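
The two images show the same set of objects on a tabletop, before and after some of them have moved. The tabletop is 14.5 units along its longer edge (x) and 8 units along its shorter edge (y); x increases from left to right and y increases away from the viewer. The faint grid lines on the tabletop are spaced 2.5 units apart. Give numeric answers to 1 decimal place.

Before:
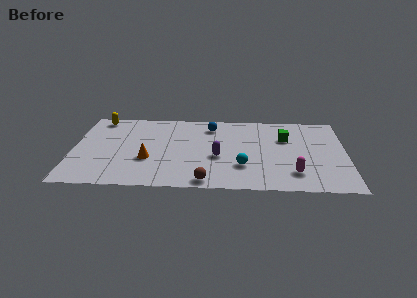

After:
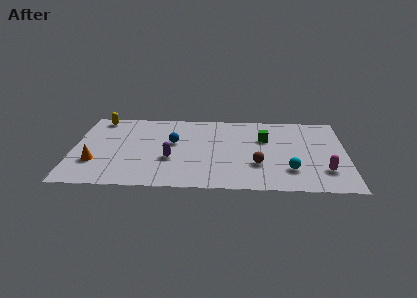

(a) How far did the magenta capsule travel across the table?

1.6

The magenta capsule was near (11.7, 1.8) before and (13.3, 2.1) after, so it travelled √(1.6² + 0.3²) ≈ 1.6 units.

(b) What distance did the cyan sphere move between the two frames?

2.5

The cyan sphere moved from about (9.0, 2.4) to (11.5, 2.1), a distance of √(2.5² + 0.3²) ≈ 2.5.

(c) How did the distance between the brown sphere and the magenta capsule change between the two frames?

-1.2

Before: roughly 4.7 units apart; after: 3.5. That's 1.2 units closer together.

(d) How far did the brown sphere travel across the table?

3.2

The brown sphere moved from about (7.1, 0.8) to (9.8, 2.6), a distance of √(2.7² + 1.8²) ≈ 3.2.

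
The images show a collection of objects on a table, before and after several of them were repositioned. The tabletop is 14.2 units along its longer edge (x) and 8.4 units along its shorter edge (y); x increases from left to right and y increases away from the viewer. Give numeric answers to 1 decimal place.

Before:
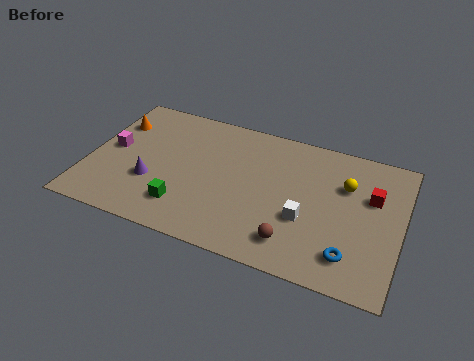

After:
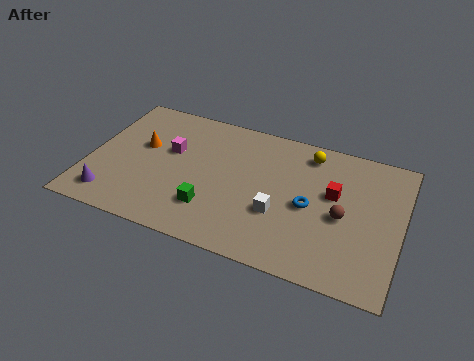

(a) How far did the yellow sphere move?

2.3

The yellow sphere was near (11.6, 5.7) before and (9.8, 7.1) after, so it travelled √(1.8² + 1.4²) ≈ 2.3 units.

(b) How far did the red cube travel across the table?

1.7

The red cube moved from about (12.8, 5.4) to (11.1, 5.0), a distance of √(1.7² + 0.4²) ≈ 1.7.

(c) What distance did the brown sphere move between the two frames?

3.0

From (9.6, 1.6) to (11.6, 3.8), the brown sphere covered √(2.0² + 2.2²) ≈ 3.0 units.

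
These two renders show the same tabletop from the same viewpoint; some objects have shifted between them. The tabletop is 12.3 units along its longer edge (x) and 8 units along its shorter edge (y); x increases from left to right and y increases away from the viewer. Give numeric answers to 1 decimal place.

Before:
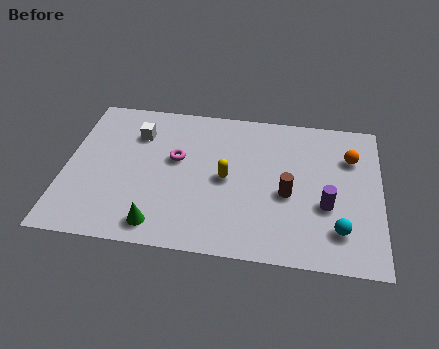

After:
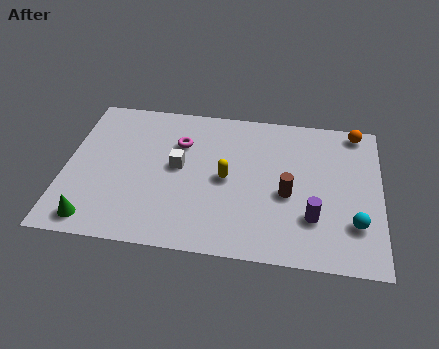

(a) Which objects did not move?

the yellow capsule and the brown cylinder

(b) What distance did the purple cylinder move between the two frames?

0.9

From (10.2, 3.0) to (9.7, 2.3), the purple cylinder covered √(0.5² + 0.7²) ≈ 0.9 units.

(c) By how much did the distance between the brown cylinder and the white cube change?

-2.1

They were about 6.5 units apart before and 4.4 after — 2.1 units closer together.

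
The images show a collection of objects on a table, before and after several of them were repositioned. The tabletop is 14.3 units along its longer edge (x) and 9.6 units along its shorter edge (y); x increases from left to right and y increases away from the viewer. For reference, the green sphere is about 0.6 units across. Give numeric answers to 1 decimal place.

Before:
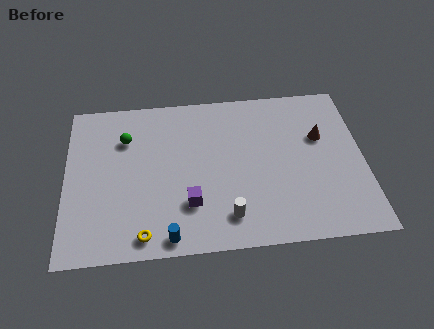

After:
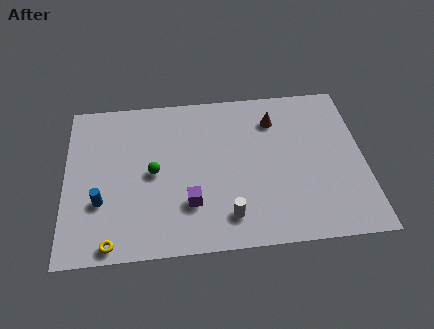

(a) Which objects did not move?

the white cylinder and the purple cube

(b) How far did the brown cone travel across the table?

2.6

The brown cone was near (12.3, 6.1) before and (10.1, 7.4) after, so it travelled √(2.2² + 1.3²) ≈ 2.6 units.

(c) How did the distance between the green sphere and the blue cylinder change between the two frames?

-3.4

They were about 6.3 units apart before and 2.9 after — 3.4 units closer together.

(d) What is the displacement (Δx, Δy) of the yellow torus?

(-1.5, -0.3)

The yellow torus started near (3.7, 1.1) and ended near (2.2, 0.8).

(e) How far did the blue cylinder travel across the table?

3.9

The blue cylinder moved from about (4.9, 0.9) to (1.7, 3.2), a distance of √(3.2² + 2.3²) ≈ 3.9.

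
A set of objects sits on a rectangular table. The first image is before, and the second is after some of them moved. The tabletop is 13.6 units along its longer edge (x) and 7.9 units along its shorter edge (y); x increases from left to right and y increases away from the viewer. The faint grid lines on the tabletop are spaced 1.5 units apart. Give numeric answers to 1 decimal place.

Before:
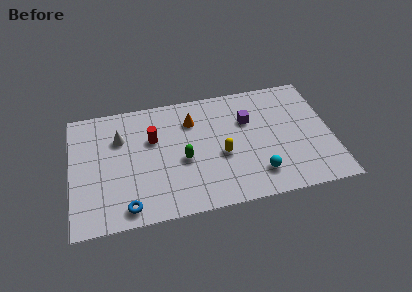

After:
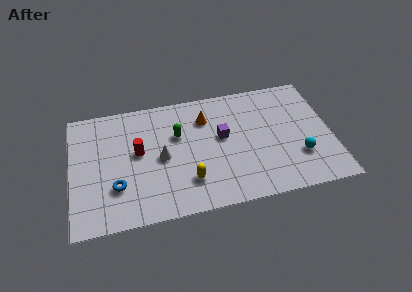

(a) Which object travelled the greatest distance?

the white cone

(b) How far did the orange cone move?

0.7

From (6.4, 5.9) to (7.1, 5.9), the orange cone covered √(0.7² + 0.0²) ≈ 0.7 units.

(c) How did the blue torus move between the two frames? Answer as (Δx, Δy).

(-0.5, 1.4)

The blue torus was at about (2.8, 1.0) and moved to about (2.3, 2.4).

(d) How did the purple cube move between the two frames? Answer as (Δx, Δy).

(-1.4, -0.8)

The purple cube started near (9.3, 5.3) and ended near (7.9, 4.5).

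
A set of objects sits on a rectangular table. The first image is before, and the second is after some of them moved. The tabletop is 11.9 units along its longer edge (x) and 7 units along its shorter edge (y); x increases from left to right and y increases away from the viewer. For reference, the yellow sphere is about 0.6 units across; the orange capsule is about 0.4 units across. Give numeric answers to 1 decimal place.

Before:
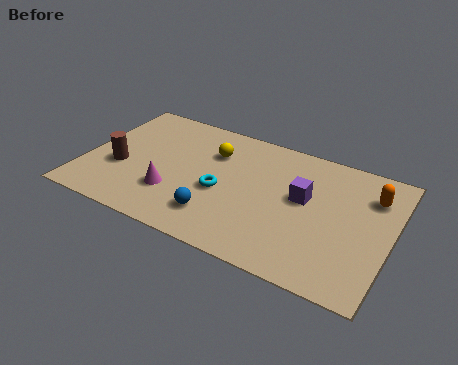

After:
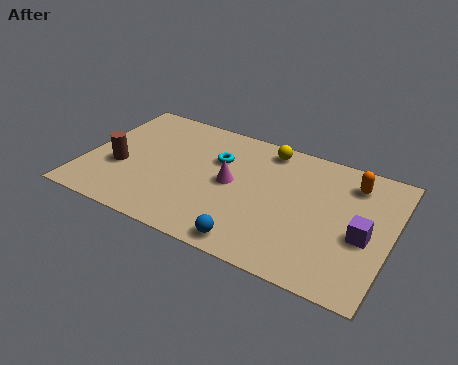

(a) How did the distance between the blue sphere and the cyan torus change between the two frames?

+2.9

The distance was about 1.4 in the first image and 4.3 in the second, so they moved 2.9 units further apart.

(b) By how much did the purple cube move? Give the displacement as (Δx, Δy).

(2.4, -1.0)

From the two frames, the purple cube sits at roughly (8.5, 4.0) before and (10.9, 3.0) after.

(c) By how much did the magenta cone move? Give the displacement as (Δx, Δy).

(2.1, 1.5)

The magenta cone started near (3.6, 2.1) and ended near (5.7, 3.6).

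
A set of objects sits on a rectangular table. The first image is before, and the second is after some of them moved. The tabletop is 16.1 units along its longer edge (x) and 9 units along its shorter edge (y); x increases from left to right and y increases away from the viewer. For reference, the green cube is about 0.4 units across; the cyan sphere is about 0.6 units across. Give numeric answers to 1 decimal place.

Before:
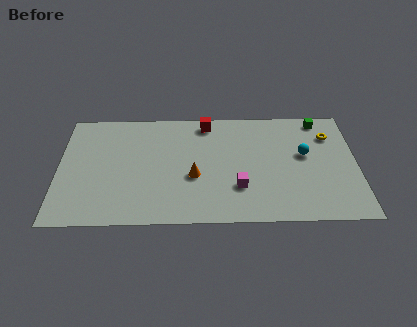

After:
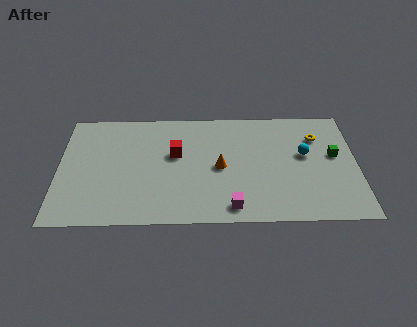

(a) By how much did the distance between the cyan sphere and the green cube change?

-1.3

They were about 2.9 units apart before and 1.6 after — 1.3 units closer together.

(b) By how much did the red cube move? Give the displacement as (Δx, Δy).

(-1.7, -2.5)

From the two frames, the red cube sits at roughly (8.0, 7.9) before and (6.3, 5.4) after.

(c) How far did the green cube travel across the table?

3.0

The green cube moved from about (14.2, 8.0) to (14.9, 5.1), a distance of √(0.7² + 2.9²) ≈ 3.0.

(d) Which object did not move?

the cyan sphere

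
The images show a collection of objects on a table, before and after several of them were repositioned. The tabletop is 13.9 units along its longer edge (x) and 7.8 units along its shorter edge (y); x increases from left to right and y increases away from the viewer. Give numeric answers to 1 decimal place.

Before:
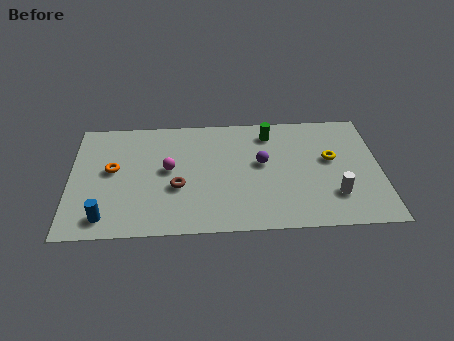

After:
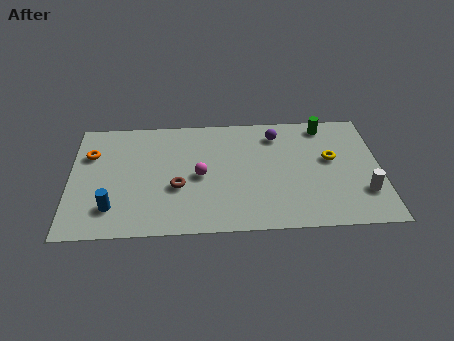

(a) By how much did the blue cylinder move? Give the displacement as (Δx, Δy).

(0.3, 0.6)

The blue cylinder was at about (1.6, 1.2) and moved to about (1.9, 1.8).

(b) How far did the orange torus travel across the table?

1.5

The orange torus moved from about (1.9, 4.3) to (0.9, 5.4), a distance of √(1.0² + 1.1²) ≈ 1.5.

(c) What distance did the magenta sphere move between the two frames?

1.5

From (4.4, 4.2) to (5.8, 3.7), the magenta sphere covered √(1.4² + 0.5²) ≈ 1.5 units.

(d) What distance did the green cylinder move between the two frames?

2.5

From (9.0, 6.4) to (11.5, 6.8), the green cylinder covered √(2.5² + 0.4²) ≈ 2.5 units.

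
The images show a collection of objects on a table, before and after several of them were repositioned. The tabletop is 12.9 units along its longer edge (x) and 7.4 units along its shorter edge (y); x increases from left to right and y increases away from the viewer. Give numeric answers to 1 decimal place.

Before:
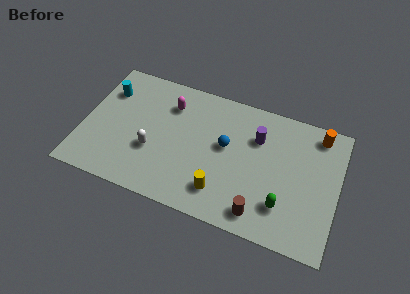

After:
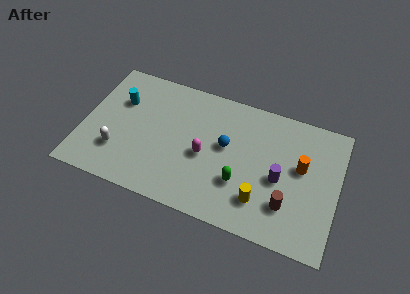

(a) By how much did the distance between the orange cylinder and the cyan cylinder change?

-1.4

Before: roughly 10.7 units apart; after: 9.3. That's 1.4 units closer together.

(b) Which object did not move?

the blue sphere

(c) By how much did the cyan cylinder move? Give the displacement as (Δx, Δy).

(0.7, -0.4)

From the two frames, the cyan cylinder sits at roughly (1.0, 5.4) before and (1.7, 5.0) after.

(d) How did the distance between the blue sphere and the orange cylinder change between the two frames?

-1.2

The distance was about 5.0 in the first image and 3.8 in the second, so they moved 1.2 units closer together.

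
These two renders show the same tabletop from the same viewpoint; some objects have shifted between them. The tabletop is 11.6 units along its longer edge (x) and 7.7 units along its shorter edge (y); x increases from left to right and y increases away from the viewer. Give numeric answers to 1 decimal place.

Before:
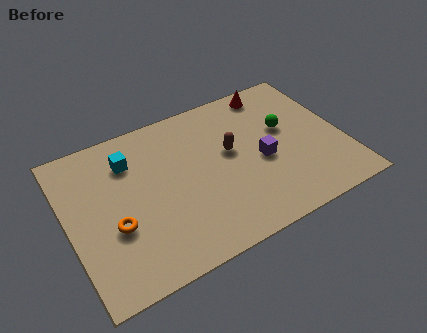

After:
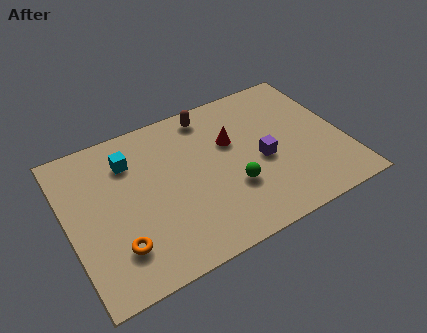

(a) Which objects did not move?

the purple cube and the cyan cube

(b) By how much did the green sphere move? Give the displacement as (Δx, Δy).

(-2.6, -2.0)

From the two frames, the green sphere sits at roughly (9.3, 4.6) before and (6.7, 2.6) after.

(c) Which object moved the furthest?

the green sphere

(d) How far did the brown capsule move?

2.4

The brown capsule was near (6.9, 4.4) before and (6.3, 6.7) after, so it travelled √(0.6² + 2.3²) ≈ 2.4 units.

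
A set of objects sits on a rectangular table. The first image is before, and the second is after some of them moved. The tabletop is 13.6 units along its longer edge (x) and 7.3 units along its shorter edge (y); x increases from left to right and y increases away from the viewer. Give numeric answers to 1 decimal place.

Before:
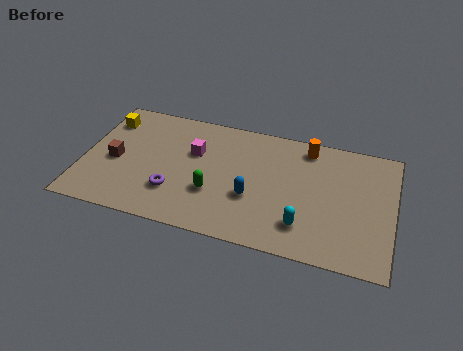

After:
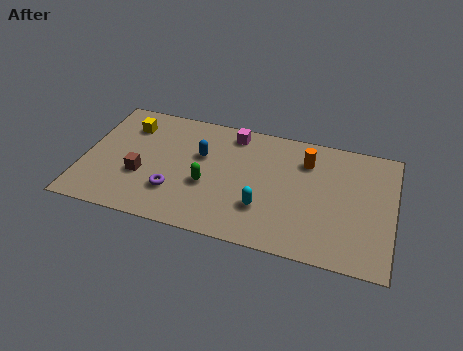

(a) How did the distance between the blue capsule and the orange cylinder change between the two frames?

+0.5

The distance was about 4.2 in the first image and 4.7 in the second, so they moved 0.5 units further apart.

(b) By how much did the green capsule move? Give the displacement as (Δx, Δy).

(-0.3, 0.4)

The green capsule was at about (5.8, 2.5) and moved to about (5.5, 2.9).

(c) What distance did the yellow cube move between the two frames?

1.0

From (0.8, 5.7) to (1.8, 5.6), the yellow cube covered √(1.0² + 0.1²) ≈ 1.0 units.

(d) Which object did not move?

the purple torus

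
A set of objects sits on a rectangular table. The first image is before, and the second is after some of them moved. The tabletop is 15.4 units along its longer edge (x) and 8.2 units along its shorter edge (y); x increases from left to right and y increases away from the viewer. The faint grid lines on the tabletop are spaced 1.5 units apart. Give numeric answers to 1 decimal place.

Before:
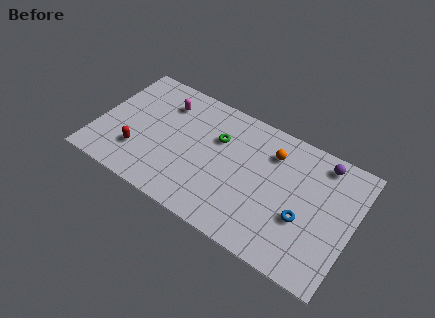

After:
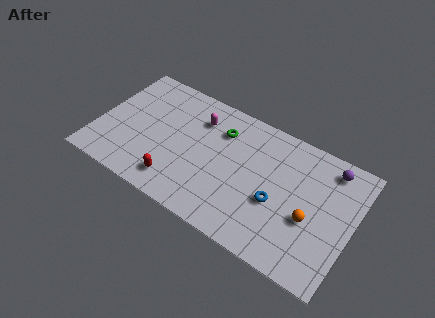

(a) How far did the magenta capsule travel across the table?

2.1

The magenta capsule was near (3.7, 6.3) before and (5.8, 6.2) after, so it travelled √(2.1² + 0.1²) ≈ 2.1 units.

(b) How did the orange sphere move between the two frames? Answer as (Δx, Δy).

(2.7, -2.9)

The orange sphere was at about (10.3, 6.2) and moved to about (13.0, 3.3).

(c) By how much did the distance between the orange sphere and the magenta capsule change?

+1.2

They were about 6.6 units apart before and 7.8 after — 1.2 units further apart.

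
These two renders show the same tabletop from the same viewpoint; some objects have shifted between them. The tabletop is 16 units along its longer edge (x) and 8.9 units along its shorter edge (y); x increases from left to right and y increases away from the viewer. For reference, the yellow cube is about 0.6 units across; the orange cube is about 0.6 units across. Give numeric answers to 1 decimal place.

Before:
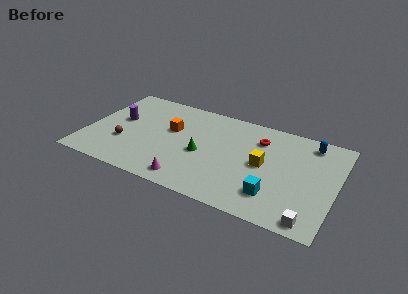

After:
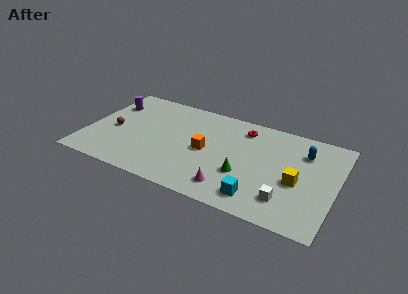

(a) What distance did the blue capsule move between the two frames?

1.0

The blue capsule was near (14.1, 7.6) before and (13.8, 6.6) after, so it travelled √(0.3² + 1.0²) ≈ 1.0 units.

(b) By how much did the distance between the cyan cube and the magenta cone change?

-3.6

The distance was about 5.4 in the first image and 1.8 in the second, so they moved 3.6 units closer together.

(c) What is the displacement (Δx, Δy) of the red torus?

(-1.1, 0.6)

The red torus started near (10.9, 6.7) and ended near (9.8, 7.3).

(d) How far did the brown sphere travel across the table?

1.3

The brown sphere was near (2.5, 3.0) before and (1.7, 4.0) after, so it travelled √(0.8² + 1.0²) ≈ 1.3 units.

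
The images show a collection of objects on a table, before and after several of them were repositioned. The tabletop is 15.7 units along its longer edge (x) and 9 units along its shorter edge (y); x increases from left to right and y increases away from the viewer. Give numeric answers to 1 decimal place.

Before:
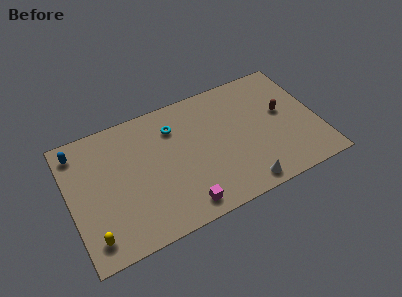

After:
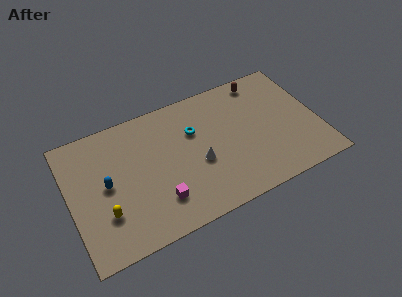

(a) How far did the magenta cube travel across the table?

1.7

The magenta cube was near (6.7, 1.2) before and (5.3, 2.2) after, so it travelled √(1.4² + 1.0²) ≈ 1.7 units.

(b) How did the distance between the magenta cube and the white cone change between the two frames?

-0.7

Before: roughly 3.8 units apart; after: 3.1. That's 0.7 units closer together.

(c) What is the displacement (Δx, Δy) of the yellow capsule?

(0.9, 1.2)

The yellow capsule started near (1.1, 1.5) and ended near (2.0, 2.7).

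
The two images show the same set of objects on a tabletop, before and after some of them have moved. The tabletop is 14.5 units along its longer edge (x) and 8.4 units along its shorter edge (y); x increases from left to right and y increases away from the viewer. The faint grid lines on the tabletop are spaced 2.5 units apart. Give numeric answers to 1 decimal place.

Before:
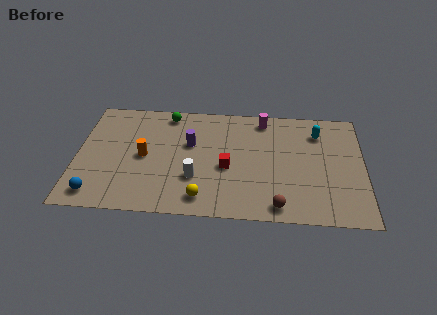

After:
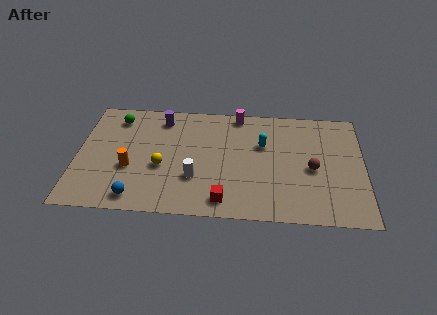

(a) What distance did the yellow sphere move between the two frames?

3.0

The yellow sphere moved from about (6.4, 1.3) to (4.3, 3.4), a distance of √(2.1² + 2.1²) ≈ 3.0.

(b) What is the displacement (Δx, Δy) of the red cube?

(-0.1, -2.4)

The red cube was at about (7.6, 3.6) and moved to about (7.5, 1.2).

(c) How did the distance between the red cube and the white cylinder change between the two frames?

+0.3

The distance was about 1.8 in the first image and 2.1 in the second, so they moved 0.3 units further apart.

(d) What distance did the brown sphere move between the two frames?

3.3

The brown sphere moved from about (10.2, 1.0) to (11.9, 3.8), a distance of √(1.7² + 2.8²) ≈ 3.3.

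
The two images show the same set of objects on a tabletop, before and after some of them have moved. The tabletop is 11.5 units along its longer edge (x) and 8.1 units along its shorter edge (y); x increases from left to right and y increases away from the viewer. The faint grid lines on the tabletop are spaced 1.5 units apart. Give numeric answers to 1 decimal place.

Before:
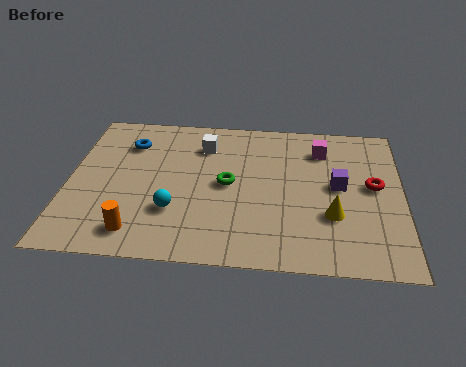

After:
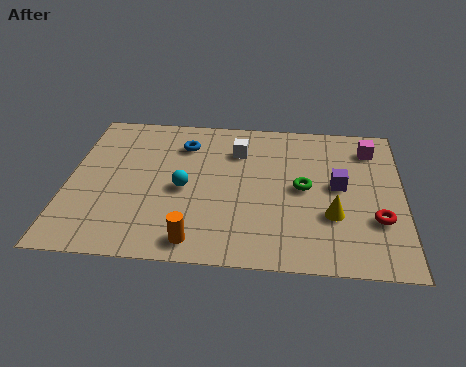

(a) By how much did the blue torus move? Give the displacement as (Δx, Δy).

(1.9, 0.1)

From the two frames, the blue torus sits at roughly (2.0, 6.1) before and (3.9, 6.2) after.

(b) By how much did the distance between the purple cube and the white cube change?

-1.2

The distance was about 5.1 in the first image and 3.9 in the second, so they moved 1.2 units closer together.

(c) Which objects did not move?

the purple cube and the yellow cone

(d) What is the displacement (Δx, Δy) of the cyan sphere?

(0.3, 1.2)

The cyan sphere started near (3.7, 2.5) and ended near (4.0, 3.7).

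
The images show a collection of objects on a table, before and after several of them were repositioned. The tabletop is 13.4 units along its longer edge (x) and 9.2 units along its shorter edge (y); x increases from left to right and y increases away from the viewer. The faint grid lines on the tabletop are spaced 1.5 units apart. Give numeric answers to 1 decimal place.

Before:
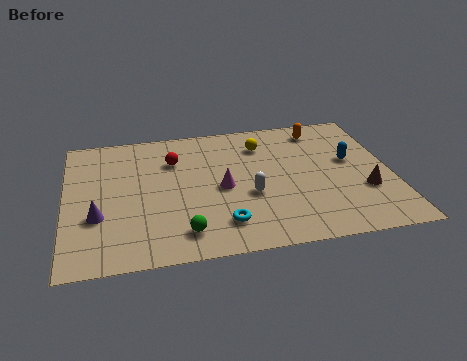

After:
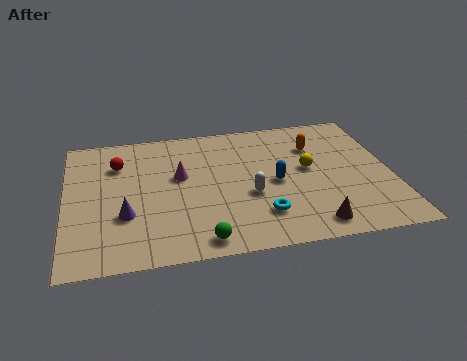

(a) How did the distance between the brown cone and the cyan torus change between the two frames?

-3.8

Before: roughly 6.0 units apart; after: 2.2. That's 3.8 units closer together.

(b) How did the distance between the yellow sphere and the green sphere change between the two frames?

-0.4

They were about 6.5 units apart before and 6.1 after — 0.4 units closer together.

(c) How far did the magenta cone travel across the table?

2.0

The magenta cone moved from about (6.4, 4.3) to (4.7, 5.4), a distance of √(1.7² + 1.1²) ≈ 2.0.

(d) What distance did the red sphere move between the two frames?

2.3

From (4.5, 6.6) to (2.2, 6.7), the red sphere covered √(2.3² + 0.1²) ≈ 2.3 units.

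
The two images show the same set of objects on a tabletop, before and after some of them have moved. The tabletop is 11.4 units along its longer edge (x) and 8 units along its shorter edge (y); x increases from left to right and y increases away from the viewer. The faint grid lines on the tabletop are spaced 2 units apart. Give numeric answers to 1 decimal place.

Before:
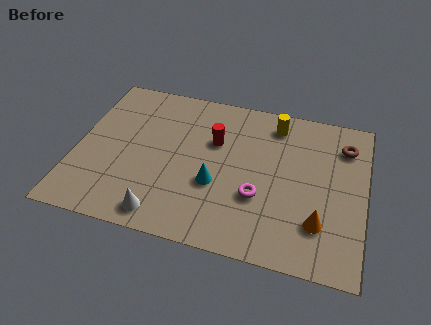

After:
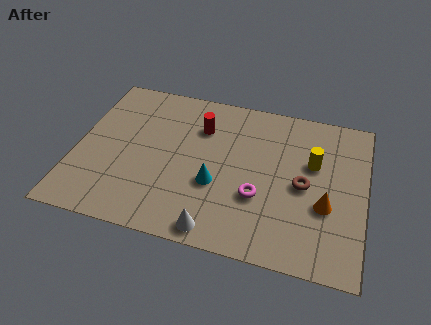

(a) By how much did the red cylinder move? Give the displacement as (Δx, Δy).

(-0.6, 0.6)

From the two frames, the red cylinder sits at roughly (5.4, 5.2) before and (4.8, 5.8) after.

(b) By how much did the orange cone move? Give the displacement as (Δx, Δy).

(0.2, 0.9)

From the two frames, the orange cone sits at roughly (9.7, 2.1) before and (9.9, 3.0) after.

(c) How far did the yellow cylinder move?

2.3

The yellow cylinder was near (7.7, 6.7) before and (9.3, 5.0) after, so it travelled √(1.6² + 1.7²) ≈ 2.3 units.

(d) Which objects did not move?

the cyan cone and the magenta torus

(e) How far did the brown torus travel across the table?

2.8

The brown torus was near (10.5, 6.2) before and (9.0, 3.8) after, so it travelled √(1.5² + 2.4²) ≈ 2.8 units.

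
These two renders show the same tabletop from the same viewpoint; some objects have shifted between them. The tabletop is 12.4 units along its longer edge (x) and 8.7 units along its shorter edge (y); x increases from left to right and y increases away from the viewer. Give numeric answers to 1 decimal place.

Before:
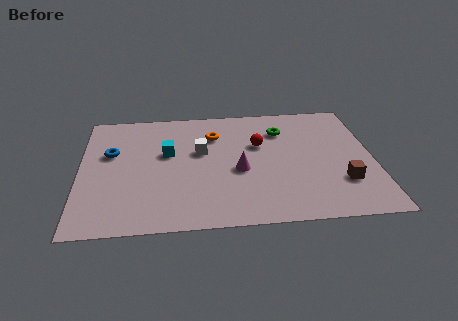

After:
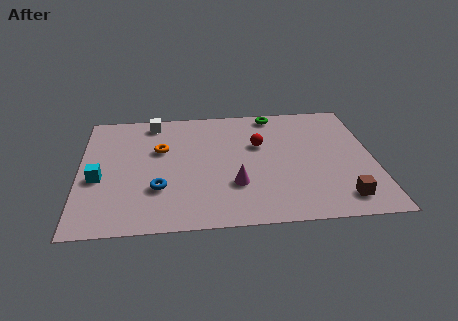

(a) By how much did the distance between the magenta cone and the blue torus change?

-2.5

They were about 5.7 units apart before and 3.2 after — 2.5 units closer together.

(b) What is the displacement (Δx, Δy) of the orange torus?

(-2.3, -0.9)

The orange torus started near (5.7, 6.4) and ended near (3.4, 5.5).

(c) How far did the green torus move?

1.3

From (8.6, 6.5) to (8.3, 7.8), the green torus covered √(0.3² + 1.3²) ≈ 1.3 units.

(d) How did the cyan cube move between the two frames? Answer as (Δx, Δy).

(-2.9, -1.6)

From the two frames, the cyan cube sits at roughly (3.7, 5.2) before and (0.8, 3.6) after.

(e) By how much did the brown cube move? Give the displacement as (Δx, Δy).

(-0.1, -1.1)

From the two frames, the brown cube sits at roughly (11.0, 2.5) before and (10.9, 1.4) after.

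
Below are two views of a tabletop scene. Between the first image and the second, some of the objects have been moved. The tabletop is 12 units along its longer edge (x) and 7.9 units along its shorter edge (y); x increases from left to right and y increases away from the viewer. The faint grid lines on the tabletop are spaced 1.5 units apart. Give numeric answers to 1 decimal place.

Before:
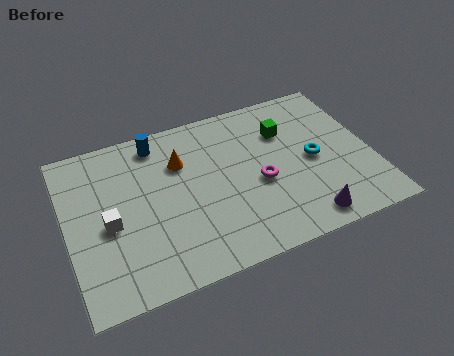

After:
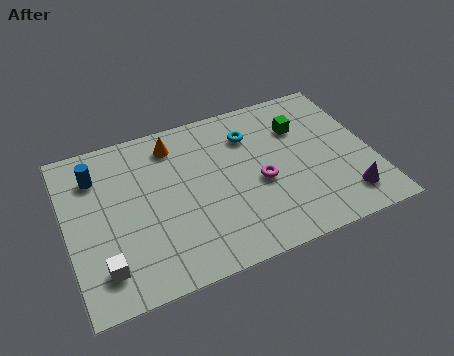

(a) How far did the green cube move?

0.6

The green cube moved from about (8.8, 5.6) to (9.4, 5.6), a distance of √(0.6² + 0.0²) ≈ 0.6.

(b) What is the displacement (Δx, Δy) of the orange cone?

(-0.2, 1.0)

The orange cone started near (4.6, 5.5) and ended near (4.4, 6.5).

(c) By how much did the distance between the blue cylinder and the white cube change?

+0.4

Before: roughly 4.0 units apart; after: 4.4. That's 0.4 units further apart.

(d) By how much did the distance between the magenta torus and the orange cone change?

+0.8

They were about 3.6 units apart before and 4.4 after — 0.8 units further apart.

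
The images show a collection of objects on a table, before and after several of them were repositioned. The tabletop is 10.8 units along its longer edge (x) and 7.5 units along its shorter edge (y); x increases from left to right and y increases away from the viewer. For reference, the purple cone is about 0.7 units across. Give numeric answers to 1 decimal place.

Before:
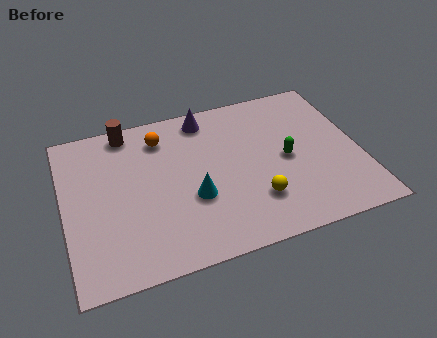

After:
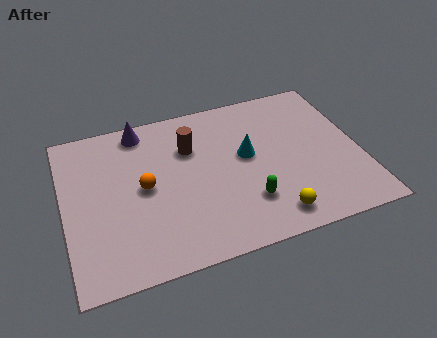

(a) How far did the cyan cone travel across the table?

2.5

The cyan cone moved from about (4.6, 2.8) to (6.7, 4.2), a distance of √(2.1² + 1.4²) ≈ 2.5.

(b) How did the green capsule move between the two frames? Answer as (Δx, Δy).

(-1.6, -1.6)

The green capsule was at about (8.1, 3.6) and moved to about (6.5, 2.0).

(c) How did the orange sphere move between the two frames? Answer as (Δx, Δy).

(-0.8, -2.2)

The orange sphere was at about (3.7, 6.0) and moved to about (2.9, 3.8).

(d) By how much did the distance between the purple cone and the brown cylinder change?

-0.7

Before: roughly 2.9 units apart; after: 2.2. That's 0.7 units closer together.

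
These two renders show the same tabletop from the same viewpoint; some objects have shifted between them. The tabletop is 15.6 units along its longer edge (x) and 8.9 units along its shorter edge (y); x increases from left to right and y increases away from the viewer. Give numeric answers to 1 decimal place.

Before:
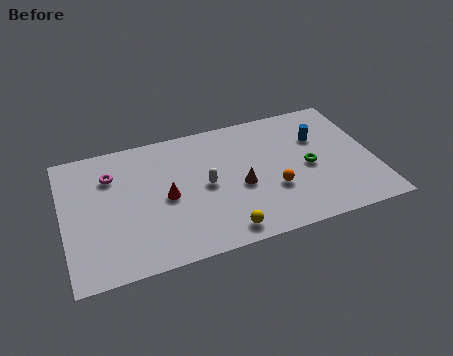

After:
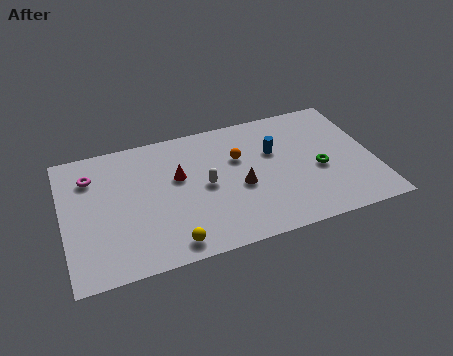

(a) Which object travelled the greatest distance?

the orange sphere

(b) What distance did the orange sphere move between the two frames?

3.1

From (10.4, 3.1) to (8.9, 5.8), the orange sphere covered √(1.5² + 2.7²) ≈ 3.1 units.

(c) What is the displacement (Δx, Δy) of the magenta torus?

(-1.0, 0.2)

From the two frames, the magenta torus sits at roughly (2.5, 6.5) before and (1.5, 6.7) after.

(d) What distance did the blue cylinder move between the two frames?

2.3

From (13.0, 6.0) to (10.7, 5.7), the blue cylinder covered √(2.3² + 0.3²) ≈ 2.3 units.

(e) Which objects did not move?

the white capsule and the brown cone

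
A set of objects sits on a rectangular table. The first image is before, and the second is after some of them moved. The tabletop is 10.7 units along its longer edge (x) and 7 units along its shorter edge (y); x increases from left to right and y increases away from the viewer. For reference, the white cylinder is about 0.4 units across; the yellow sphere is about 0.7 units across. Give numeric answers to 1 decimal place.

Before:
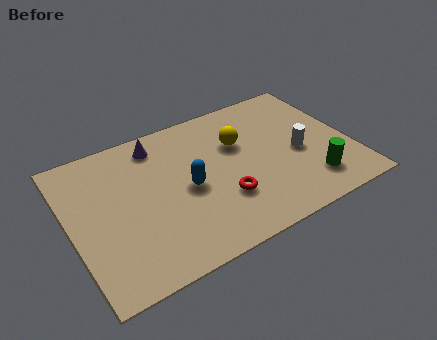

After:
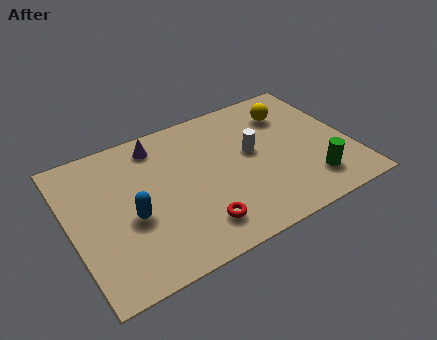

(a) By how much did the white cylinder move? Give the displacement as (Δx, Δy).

(-1.7, 0.8)

From the two frames, the white cylinder sits at roughly (8.7, 3.1) before and (7.0, 3.9) after.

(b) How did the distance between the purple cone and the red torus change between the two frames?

+0.4

They were about 4.2 units apart before and 4.6 after — 0.4 units further apart.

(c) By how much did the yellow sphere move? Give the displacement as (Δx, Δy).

(2.1, 0.7)

The yellow sphere started near (6.6, 4.6) and ended near (8.7, 5.3).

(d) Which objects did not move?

the green cylinder and the purple cone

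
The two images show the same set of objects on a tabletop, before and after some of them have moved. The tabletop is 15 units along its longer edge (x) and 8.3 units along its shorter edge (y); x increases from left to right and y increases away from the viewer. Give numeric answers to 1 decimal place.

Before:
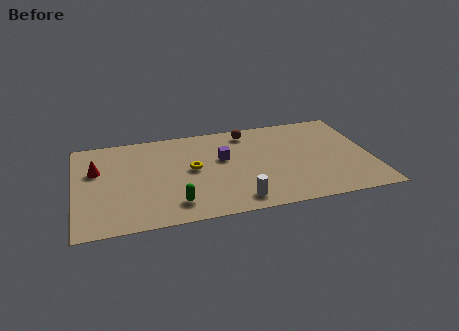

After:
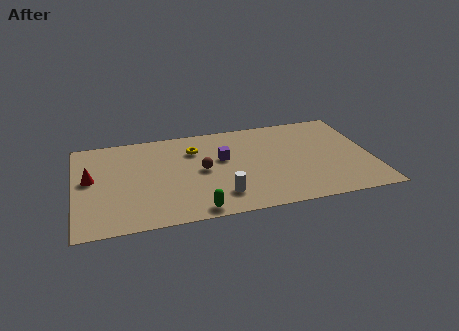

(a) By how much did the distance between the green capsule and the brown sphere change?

-3.4

They were about 6.8 units apart before and 3.4 after — 3.4 units closer together.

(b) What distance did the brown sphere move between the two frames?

3.8

The brown sphere was near (8.9, 7.1) before and (6.4, 4.2) after, so it travelled √(2.5² + 2.9²) ≈ 3.8 units.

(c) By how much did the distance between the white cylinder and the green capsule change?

-1.5

The distance was about 3.1 in the first image and 1.6 in the second, so they moved 1.5 units closer together.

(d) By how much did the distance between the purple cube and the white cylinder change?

-0.6

They were about 3.8 units apart before and 3.2 after — 0.6 units closer together.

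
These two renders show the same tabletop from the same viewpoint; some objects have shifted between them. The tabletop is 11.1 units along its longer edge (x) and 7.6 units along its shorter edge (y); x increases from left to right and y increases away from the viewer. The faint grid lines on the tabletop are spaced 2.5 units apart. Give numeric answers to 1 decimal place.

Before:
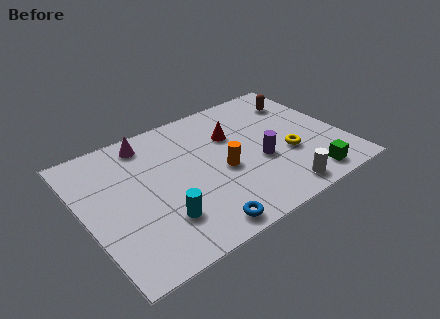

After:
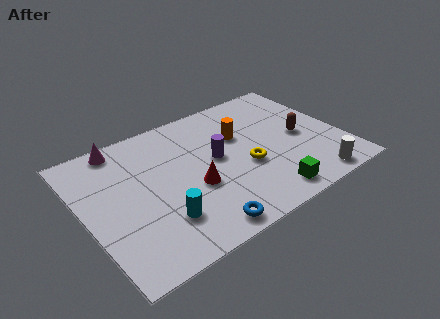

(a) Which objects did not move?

the cyan cylinder and the blue torus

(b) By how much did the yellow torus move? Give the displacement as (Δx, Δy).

(-1.8, 0.2)

The yellow torus started near (8.6, 2.8) and ended near (6.8, 3.0).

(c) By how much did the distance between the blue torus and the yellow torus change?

-1.4

The distance was about 4.7 in the first image and 3.3 in the second, so they moved 1.4 units closer together.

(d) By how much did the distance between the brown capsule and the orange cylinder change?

-1.9

The distance was about 4.7 in the first image and 2.8 in the second, so they moved 1.9 units closer together.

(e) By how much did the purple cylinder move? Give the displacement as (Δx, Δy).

(-1.7, 1.1)

The purple cylinder started near (7.4, 3.0) and ended near (5.7, 4.1).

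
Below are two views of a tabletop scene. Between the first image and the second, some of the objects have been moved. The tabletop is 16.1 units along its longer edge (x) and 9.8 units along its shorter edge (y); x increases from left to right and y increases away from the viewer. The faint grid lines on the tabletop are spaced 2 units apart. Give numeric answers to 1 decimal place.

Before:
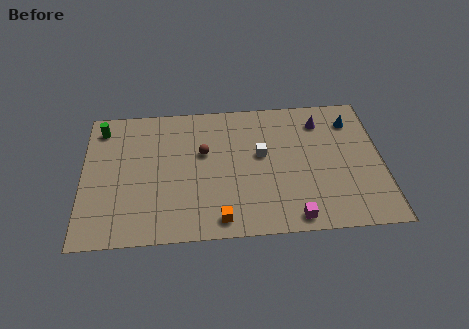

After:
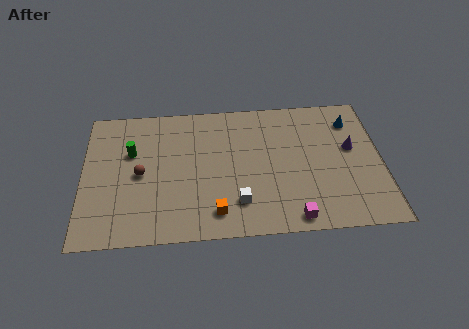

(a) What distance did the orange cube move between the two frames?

0.5

From (7.3, 1.2) to (7.1, 1.7), the orange cube covered √(0.2² + 0.5²) ≈ 0.5 units.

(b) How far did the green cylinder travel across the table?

2.5

From (1.0, 8.2) to (2.6, 6.3), the green cylinder covered √(1.6² + 1.9²) ≈ 2.5 units.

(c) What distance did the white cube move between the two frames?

3.5

The white cube was near (9.6, 5.6) before and (8.3, 2.3) after, so it travelled √(1.3² + 3.3²) ≈ 3.5 units.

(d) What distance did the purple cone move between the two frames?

2.6

From (12.9, 7.8) to (14.5, 5.7), the purple cone covered √(1.6² + 2.1²) ≈ 2.6 units.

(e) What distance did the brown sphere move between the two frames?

3.6

The brown sphere moved from about (6.5, 6.0) to (3.1, 4.7), a distance of √(3.4² + 1.3²) ≈ 3.6.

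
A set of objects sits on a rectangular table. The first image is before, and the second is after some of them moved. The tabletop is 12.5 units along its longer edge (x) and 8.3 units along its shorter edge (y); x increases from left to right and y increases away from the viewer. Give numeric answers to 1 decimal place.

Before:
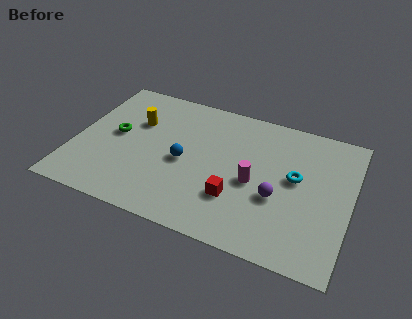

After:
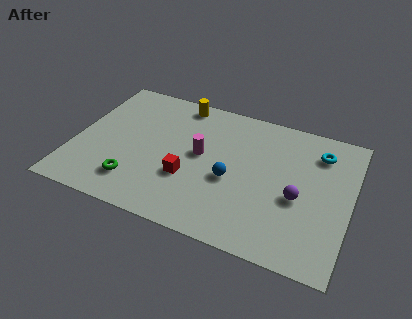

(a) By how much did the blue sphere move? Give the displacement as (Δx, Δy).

(2.2, -0.3)

The blue sphere was at about (5.0, 3.8) and moved to about (7.2, 3.5).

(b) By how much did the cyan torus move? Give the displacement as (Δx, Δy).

(0.9, 1.9)

The cyan torus was at about (10.0, 4.6) and moved to about (10.9, 6.5).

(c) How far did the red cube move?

2.2

The red cube was near (7.5, 2.5) before and (5.3, 2.9) after, so it travelled √(2.2² + 0.4²) ≈ 2.2 units.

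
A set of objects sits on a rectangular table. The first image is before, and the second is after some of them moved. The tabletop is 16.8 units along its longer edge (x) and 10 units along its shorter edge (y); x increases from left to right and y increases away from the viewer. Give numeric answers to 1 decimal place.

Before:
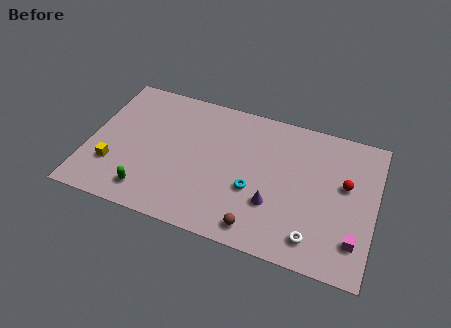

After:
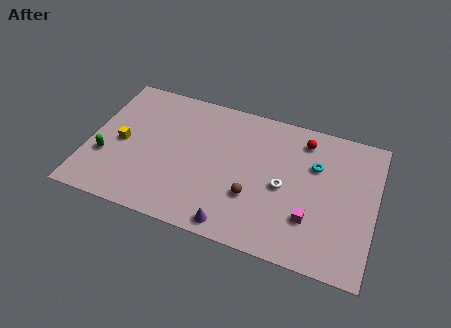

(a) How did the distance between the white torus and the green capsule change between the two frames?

+0.8

They were about 9.7 units apart before and 10.5 after — 0.8 units further apart.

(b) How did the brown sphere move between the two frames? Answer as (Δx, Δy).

(-0.5, 2.0)

The brown sphere started near (10.3, 1.3) and ended near (9.8, 3.3).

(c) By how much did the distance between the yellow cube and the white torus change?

-2.4

The distance was about 12.0 in the first image and 9.6 in the second, so they moved 2.4 units closer together.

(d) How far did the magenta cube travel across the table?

2.7

The magenta cube moved from about (15.8, 2.3) to (13.2, 2.9), a distance of √(2.6² + 0.6²) ≈ 2.7.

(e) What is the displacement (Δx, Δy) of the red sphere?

(-2.6, 2.4)

The red sphere started near (15.0, 5.9) and ended near (12.4, 8.3).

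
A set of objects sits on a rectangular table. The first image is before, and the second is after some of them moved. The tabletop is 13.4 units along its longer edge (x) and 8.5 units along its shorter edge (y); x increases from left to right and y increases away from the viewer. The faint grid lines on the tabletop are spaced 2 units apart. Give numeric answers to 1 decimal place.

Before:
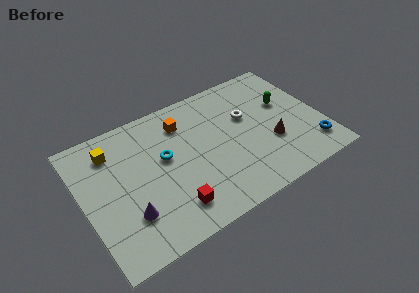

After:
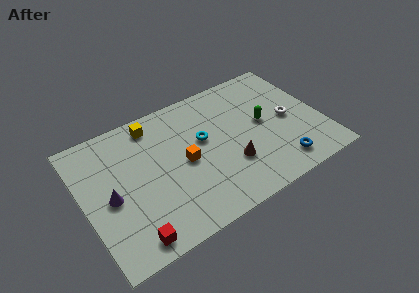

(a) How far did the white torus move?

2.5

The white torus moved from about (9.4, 5.3) to (11.6, 4.1), a distance of √(2.2² + 1.2²) ≈ 2.5.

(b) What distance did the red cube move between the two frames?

2.5

The red cube was near (4.5, 1.7) before and (2.1, 1.0) after, so it travelled √(2.4² + 0.7²) ≈ 2.5 units.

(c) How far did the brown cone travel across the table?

2.4

From (10.4, 3.0) to (8.0, 2.7), the brown cone covered √(2.4² + 0.3²) ≈ 2.4 units.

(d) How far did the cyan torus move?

2.2

The cyan torus was near (4.6, 4.9) before and (6.8, 5.0) after, so it travelled √(2.2² + 0.1²) ≈ 2.2 units.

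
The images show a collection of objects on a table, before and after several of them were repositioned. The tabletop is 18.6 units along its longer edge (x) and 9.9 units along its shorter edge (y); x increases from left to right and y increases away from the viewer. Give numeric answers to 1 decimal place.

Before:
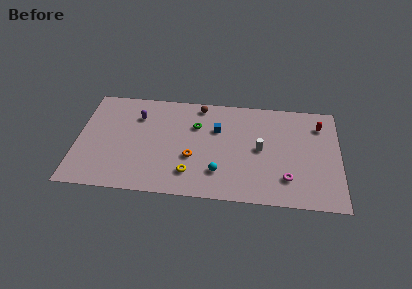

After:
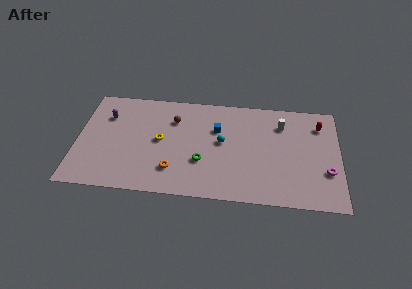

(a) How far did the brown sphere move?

2.4

From (8.6, 8.8) to (6.8, 7.2), the brown sphere covered √(1.8² + 1.6²) ≈ 2.4 units.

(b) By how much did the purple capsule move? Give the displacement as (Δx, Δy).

(-2.2, -0.2)

The purple capsule was at about (4.2, 7.3) and moved to about (2.0, 7.1).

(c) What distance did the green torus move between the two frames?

3.4

From (8.4, 6.8) to (8.9, 3.4), the green torus covered √(0.5² + 3.4²) ≈ 3.4 units.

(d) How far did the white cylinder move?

2.9

The white cylinder moved from about (13.0, 5.0) to (14.5, 7.5), a distance of √(1.5² + 2.5²) ≈ 2.9.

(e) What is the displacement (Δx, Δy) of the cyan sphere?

(0.2, 2.9)

From the two frames, the cyan sphere sits at roughly (10.1, 2.5) before and (10.3, 5.4) after.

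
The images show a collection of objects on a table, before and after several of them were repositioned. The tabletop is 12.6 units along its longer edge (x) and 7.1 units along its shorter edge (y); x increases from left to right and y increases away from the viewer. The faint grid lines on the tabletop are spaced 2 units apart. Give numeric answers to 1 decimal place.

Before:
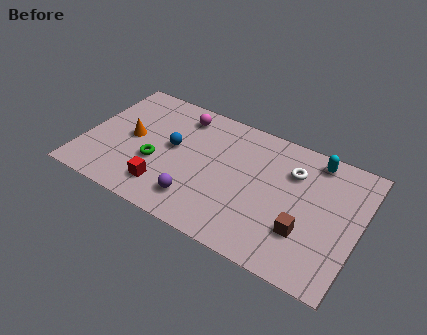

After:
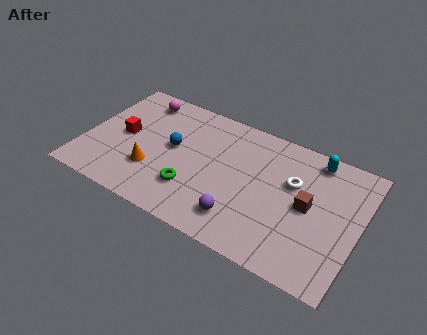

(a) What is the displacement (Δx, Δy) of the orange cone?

(1.2, -1.4)

The orange cone was at about (2.1, 3.6) and moved to about (3.3, 2.2).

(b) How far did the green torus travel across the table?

1.9

The green torus moved from about (3.4, 2.7) to (5.2, 2.0), a distance of √(1.8² + 0.7²) ≈ 1.9.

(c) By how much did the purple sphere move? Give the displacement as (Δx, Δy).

(2.0, 0.0)

The purple sphere was at about (5.5, 1.5) and moved to about (7.5, 1.5).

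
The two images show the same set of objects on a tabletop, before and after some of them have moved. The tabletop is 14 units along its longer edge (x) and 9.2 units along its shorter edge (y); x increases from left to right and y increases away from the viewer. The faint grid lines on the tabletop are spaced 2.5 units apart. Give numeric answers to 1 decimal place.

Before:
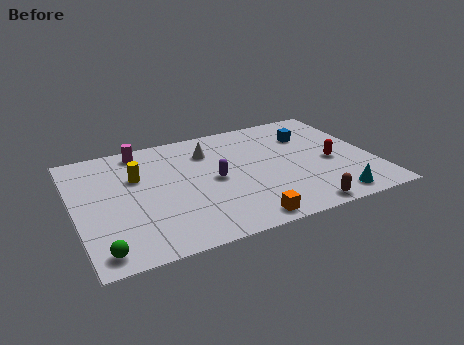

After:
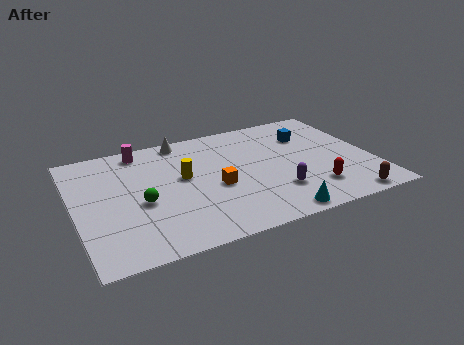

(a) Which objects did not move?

the blue cube and the magenta cylinder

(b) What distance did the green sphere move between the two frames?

3.5

From (0.9, 1.1) to (3.0, 3.9), the green sphere covered √(2.1² + 2.8²) ≈ 3.5 units.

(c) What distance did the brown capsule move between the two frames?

2.2

From (10.1, 0.8) to (12.3, 0.8), the brown capsule covered √(2.2² + 0.0²) ≈ 2.2 units.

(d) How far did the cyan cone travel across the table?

2.7

From (11.6, 1.1) to (8.9, 0.8), the cyan cone covered √(2.7² + 0.3²) ≈ 2.7 units.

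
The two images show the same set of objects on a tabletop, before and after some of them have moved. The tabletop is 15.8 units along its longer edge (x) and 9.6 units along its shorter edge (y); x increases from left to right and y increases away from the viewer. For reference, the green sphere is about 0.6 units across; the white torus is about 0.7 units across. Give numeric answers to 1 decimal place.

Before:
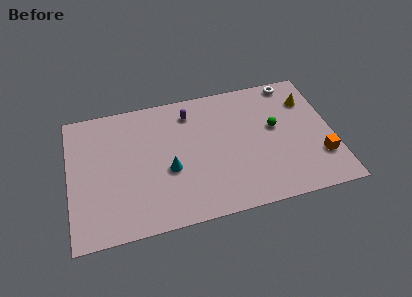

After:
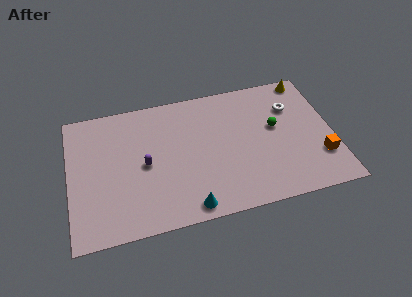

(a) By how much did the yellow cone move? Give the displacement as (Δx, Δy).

(0.1, 1.6)

The yellow cone was at about (14.5, 7.1) and moved to about (14.6, 8.7).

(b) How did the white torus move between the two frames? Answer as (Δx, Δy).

(-0.2, -1.9)

The white torus was at about (13.7, 8.7) and moved to about (13.5, 6.8).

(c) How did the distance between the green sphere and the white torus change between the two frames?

-1.8

Before: roughly 3.5 units apart; after: 1.7. That's 1.8 units closer together.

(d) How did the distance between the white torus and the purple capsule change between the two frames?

+2.9

The distance was about 6.4 in the first image and 9.3 in the second, so they moved 2.9 units further apart.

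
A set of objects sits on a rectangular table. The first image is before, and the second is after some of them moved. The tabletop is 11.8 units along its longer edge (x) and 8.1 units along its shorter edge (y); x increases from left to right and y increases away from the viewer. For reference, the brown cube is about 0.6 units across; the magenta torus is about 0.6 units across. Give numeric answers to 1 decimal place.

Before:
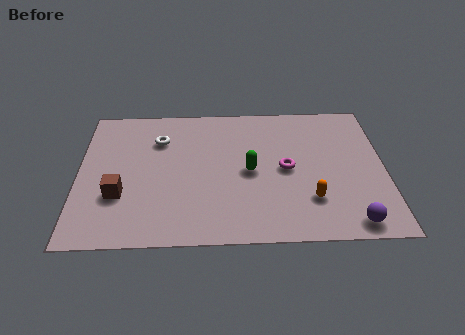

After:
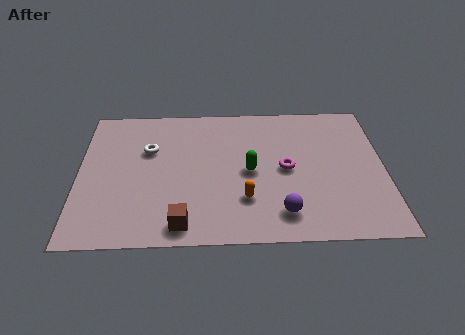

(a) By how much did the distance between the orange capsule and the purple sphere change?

-0.4

They were about 2.0 units apart before and 1.6 after — 0.4 units closer together.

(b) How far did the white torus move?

0.7

The white torus moved from about (3.1, 5.9) to (2.7, 5.3), a distance of √(0.4² + 0.6²) ≈ 0.7.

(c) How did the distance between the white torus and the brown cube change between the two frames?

+1.0

Before: roughly 3.5 units apart; after: 4.5. That's 1.0 units further apart.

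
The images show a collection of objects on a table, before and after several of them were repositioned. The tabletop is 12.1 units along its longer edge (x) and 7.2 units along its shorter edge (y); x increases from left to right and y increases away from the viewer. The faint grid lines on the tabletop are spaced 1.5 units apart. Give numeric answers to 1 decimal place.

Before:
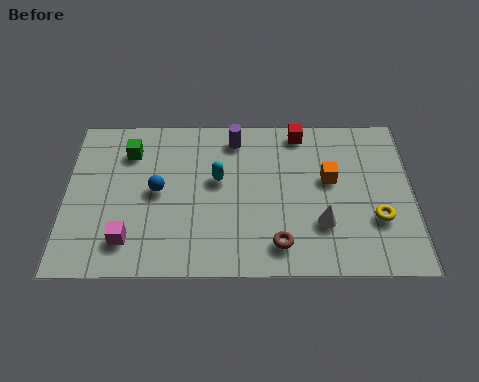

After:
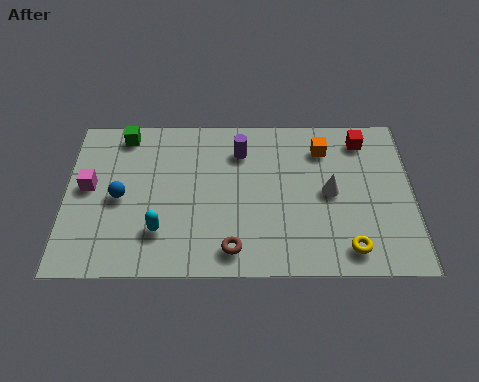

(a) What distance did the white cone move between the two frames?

1.4

The white cone moved from about (8.9, 2.2) to (9.2, 3.6), a distance of √(0.3² + 1.4²) ≈ 1.4.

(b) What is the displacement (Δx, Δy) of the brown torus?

(-1.6, -0.2)

The brown torus started near (7.4, 1.3) and ended near (5.8, 1.1).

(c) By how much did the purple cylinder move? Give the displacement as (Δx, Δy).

(0.2, -0.6)

The purple cylinder started near (5.9, 6.1) and ended near (6.1, 5.5).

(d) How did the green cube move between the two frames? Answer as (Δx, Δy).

(-0.2, 0.8)

The green cube started near (2.2, 5.5) and ended near (2.0, 6.3).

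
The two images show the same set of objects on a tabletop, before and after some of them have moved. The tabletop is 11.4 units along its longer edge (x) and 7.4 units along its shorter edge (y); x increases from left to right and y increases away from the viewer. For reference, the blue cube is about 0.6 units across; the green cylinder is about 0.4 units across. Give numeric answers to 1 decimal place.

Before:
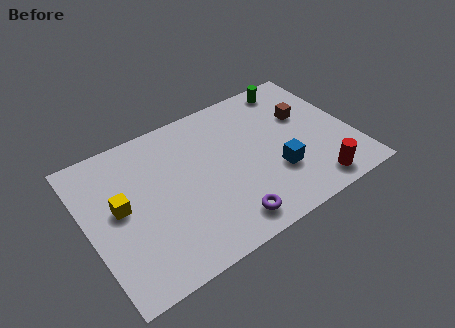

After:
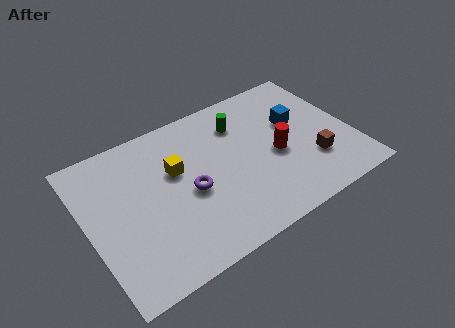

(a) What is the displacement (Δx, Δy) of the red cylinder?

(-1.2, 2.3)

From the two frames, the red cylinder sits at roughly (9.3, 1.0) before and (8.1, 3.3) after.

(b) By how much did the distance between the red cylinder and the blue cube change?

-0.4

The distance was about 2.0 in the first image and 1.6 in the second, so they moved 0.4 units closer together.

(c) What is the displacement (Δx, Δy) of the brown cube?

(-0.1, -2.5)

The brown cube started near (9.6, 4.7) and ended near (9.5, 2.2).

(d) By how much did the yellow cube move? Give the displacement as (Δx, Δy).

(2.5, 0.6)

From the two frames, the yellow cube sits at roughly (1.4, 4.0) before and (3.9, 4.6) after.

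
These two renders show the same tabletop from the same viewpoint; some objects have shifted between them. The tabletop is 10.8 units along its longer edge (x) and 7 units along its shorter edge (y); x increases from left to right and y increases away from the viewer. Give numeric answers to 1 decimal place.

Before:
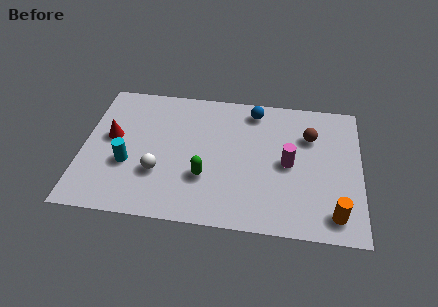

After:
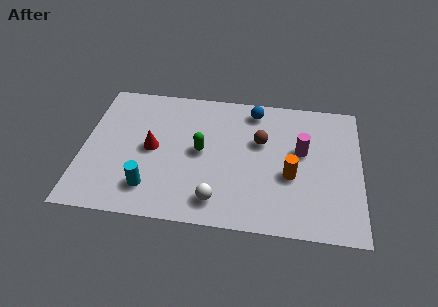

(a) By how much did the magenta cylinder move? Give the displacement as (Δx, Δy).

(0.5, 0.7)

The magenta cylinder was at about (8.0, 3.4) and moved to about (8.5, 4.1).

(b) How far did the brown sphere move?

2.0

The brown sphere was near (8.8, 4.9) before and (6.9, 4.4) after, so it travelled √(1.9² + 0.5²) ≈ 2.0 units.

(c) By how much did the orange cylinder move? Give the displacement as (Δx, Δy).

(-1.7, 1.7)

The orange cylinder was at about (9.8, 1.1) and moved to about (8.1, 2.8).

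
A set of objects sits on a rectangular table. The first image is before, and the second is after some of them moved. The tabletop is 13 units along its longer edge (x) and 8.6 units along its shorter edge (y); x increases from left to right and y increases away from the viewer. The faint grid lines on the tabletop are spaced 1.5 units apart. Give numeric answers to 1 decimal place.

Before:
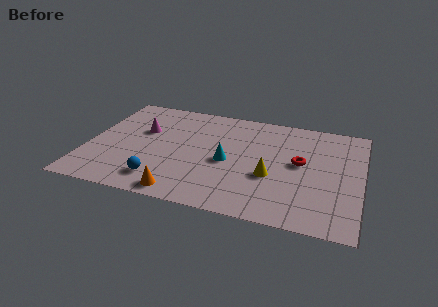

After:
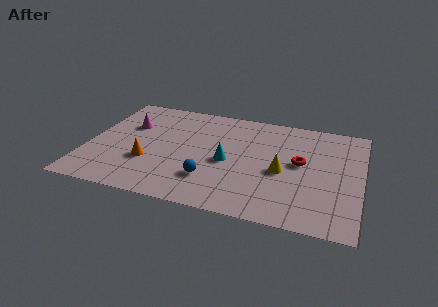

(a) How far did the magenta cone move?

0.8

The magenta cone moved from about (2.5, 5.4) to (1.8, 5.7), a distance of √(0.7² + 0.3²) ≈ 0.8.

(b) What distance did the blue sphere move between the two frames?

2.4

The blue sphere was near (3.7, 1.6) before and (6.0, 2.3) after, so it travelled √(2.3² + 0.7²) ≈ 2.4 units.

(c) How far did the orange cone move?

2.7

The orange cone moved from about (4.8, 0.9) to (3.0, 2.9), a distance of √(1.8² + 2.0²) ≈ 2.7.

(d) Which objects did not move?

the red torus and the cyan cone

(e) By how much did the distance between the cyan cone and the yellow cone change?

+0.4

Before: roughly 2.2 units apart; after: 2.6. That's 0.4 units further apart.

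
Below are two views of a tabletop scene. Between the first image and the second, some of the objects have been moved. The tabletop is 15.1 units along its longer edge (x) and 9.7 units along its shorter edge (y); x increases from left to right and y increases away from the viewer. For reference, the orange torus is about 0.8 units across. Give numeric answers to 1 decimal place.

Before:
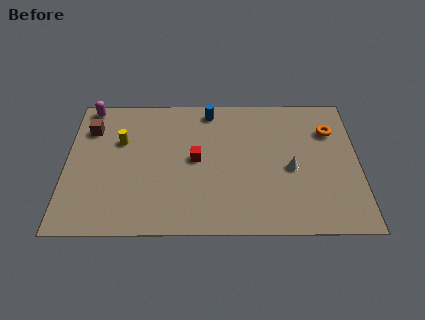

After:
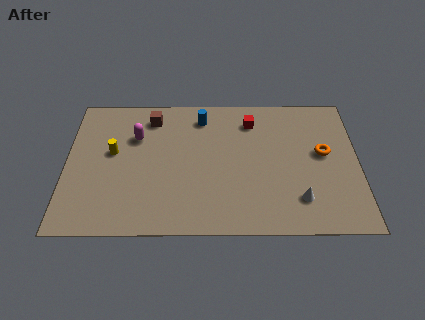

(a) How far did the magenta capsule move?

3.3

From (1.1, 8.8) to (3.6, 6.6), the magenta capsule covered √(2.5² + 2.2²) ≈ 3.3 units.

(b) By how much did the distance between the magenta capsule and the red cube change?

-0.7

The distance was about 6.8 in the first image and 6.1 in the second, so they moved 0.7 units closer together.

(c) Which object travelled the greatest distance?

the red cube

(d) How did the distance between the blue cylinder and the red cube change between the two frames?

-1.0

Before: roughly 3.6 units apart; after: 2.6. That's 1.0 units closer together.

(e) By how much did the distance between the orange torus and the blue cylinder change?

+0.3

They were about 6.5 units apart before and 6.8 after — 0.3 units further apart.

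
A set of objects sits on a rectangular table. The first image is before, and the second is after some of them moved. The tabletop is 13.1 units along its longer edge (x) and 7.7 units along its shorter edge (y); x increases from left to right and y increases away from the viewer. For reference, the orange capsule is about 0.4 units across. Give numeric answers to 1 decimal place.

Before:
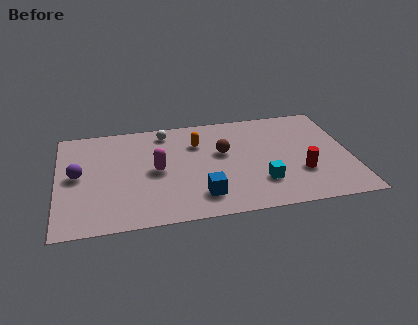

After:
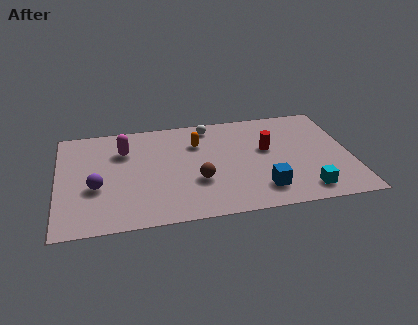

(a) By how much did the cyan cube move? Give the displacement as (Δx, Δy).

(1.9, -0.9)

From the two frames, the cyan cube sits at roughly (9.0, 2.1) before and (10.9, 1.2) after.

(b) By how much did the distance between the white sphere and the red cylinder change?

-3.9

Before: roughly 7.2 units apart; after: 3.3. That's 3.9 units closer together.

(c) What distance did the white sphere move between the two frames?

2.0

The white sphere was near (4.9, 6.6) before and (6.9, 6.7) after, so it travelled √(2.0² + 0.1²) ≈ 2.0 units.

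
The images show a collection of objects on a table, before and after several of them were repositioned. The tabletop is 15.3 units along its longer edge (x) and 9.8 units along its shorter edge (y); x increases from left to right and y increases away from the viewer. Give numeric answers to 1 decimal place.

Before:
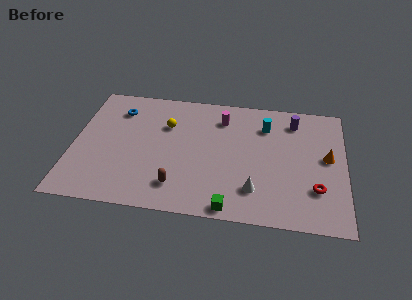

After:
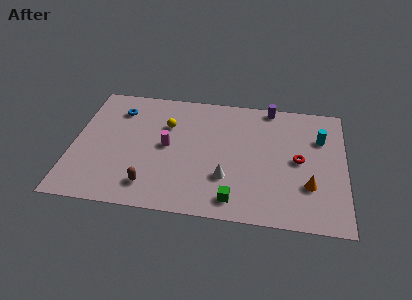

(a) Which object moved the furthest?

the magenta cylinder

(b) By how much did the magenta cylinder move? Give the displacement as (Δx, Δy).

(-3.0, -2.7)

The magenta cylinder started near (8.3, 7.7) and ended near (5.3, 5.0).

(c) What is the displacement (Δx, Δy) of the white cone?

(-1.6, 0.7)

The white cone started near (10.3, 2.3) and ended near (8.7, 3.0).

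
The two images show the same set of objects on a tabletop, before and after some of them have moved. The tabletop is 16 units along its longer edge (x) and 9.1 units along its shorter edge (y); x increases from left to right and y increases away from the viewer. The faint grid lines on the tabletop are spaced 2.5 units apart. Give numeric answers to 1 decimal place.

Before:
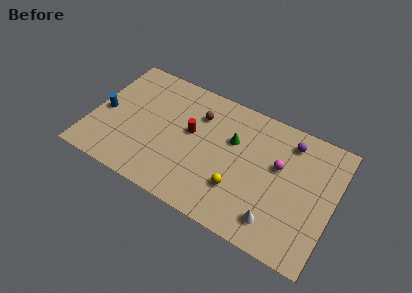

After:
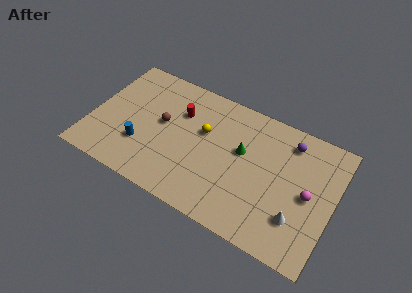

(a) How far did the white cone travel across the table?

1.5

From (12.6, 1.7) to (13.9, 2.5), the white cone covered √(1.3² + 0.8²) ≈ 1.5 units.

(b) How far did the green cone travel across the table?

0.9

The green cone moved from about (9.2, 5.9) to (9.9, 5.4), a distance of √(0.7² + 0.5²) ≈ 0.9.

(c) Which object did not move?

the purple sphere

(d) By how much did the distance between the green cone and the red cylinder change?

+1.6

The distance was about 2.8 in the first image and 4.4 in the second, so they moved 1.6 units further apart.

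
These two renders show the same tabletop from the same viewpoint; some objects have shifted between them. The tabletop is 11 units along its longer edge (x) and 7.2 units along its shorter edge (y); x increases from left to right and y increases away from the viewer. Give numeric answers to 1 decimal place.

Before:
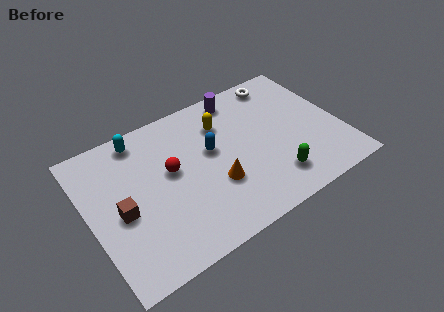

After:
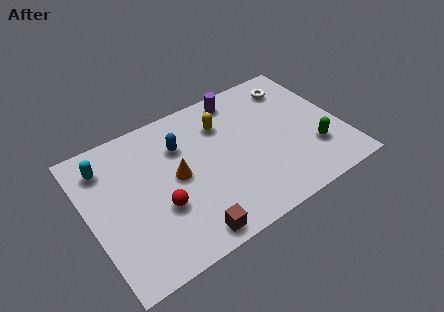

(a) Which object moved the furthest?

the brown cube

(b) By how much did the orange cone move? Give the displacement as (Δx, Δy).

(-1.5, 1.2)

From the two frames, the orange cone sits at roughly (5.3, 2.5) before and (3.8, 3.7) after.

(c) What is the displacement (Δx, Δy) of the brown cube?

(2.5, -2.4)

The brown cube started near (1.3, 3.2) and ended near (3.8, 0.8).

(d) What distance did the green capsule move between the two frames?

2.0

The green capsule moved from about (7.7, 1.5) to (9.6, 2.1), a distance of √(1.9² + 0.6²) ≈ 2.0.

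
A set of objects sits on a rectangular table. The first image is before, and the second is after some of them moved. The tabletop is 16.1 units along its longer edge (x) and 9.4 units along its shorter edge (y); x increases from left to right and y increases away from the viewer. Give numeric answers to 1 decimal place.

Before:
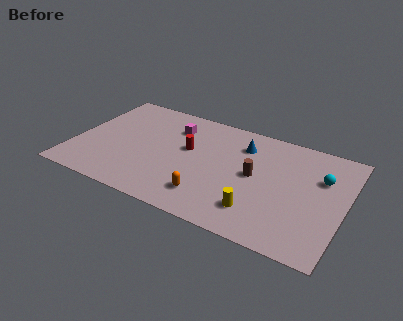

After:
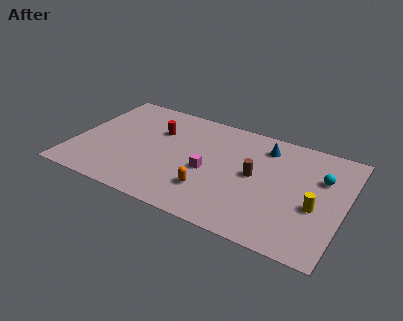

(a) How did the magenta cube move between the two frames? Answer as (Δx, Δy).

(2.5, -3.0)

The magenta cube was at about (5.6, 7.1) and moved to about (8.1, 4.1).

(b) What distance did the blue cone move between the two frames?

1.4

The blue cone moved from about (9.8, 7.2) to (11.1, 7.6), a distance of √(1.3² + 0.4²) ≈ 1.4.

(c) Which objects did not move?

the cyan sphere and the brown cylinder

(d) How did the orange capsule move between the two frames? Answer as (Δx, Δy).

(0.0, 0.5)

The orange capsule was at about (8.4, 2.0) and moved to about (8.4, 2.5).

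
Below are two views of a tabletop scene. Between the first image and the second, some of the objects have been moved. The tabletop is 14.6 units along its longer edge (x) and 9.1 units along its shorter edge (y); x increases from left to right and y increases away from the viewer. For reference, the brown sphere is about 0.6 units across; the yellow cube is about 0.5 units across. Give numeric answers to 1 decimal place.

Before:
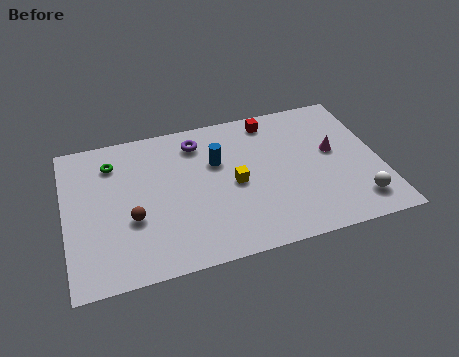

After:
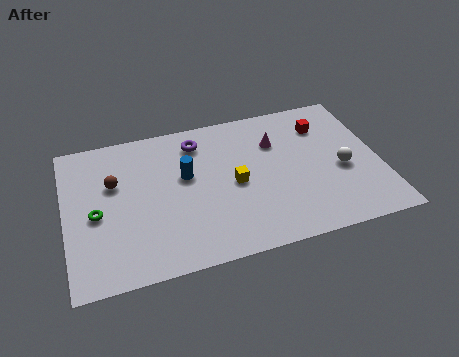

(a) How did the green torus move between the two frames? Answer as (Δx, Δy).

(-0.9, -3.0)

The green torus started near (2.3, 7.1) and ended near (1.4, 4.1).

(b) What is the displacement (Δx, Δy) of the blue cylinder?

(-1.5, -0.5)

The blue cylinder started near (7.1, 5.9) and ended near (5.6, 5.4).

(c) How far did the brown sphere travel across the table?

2.5

The brown sphere was near (3.0, 3.4) before and (2.3, 5.8) after, so it travelled √(0.7² + 2.4²) ≈ 2.5 units.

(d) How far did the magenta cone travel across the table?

2.9

The magenta cone was near (12.5, 5.1) before and (9.9, 6.4) after, so it travelled √(2.6² + 1.3²) ≈ 2.9 units.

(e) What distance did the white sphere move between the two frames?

2.3

The white sphere was near (13.3, 1.7) before and (12.8, 3.9) after, so it travelled √(0.5² + 2.2²) ≈ 2.3 units.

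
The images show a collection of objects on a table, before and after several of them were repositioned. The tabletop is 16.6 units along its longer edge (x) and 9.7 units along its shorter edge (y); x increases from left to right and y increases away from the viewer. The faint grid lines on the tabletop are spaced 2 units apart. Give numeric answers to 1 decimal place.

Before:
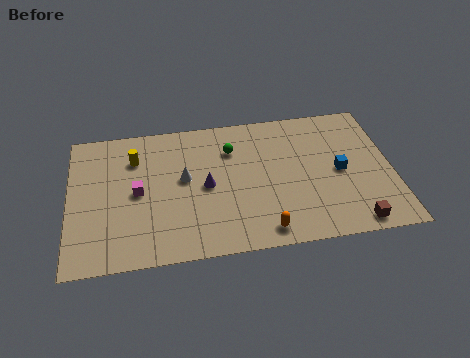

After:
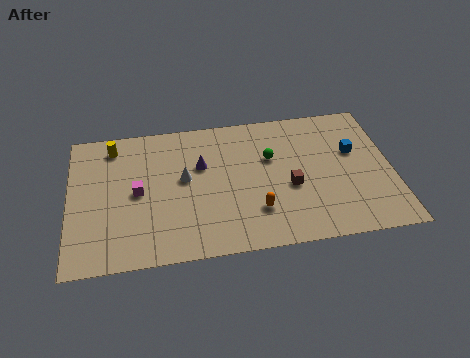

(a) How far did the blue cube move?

1.5

The blue cube moved from about (13.9, 4.7) to (14.7, 6.0), a distance of √(0.8² + 1.3²) ≈ 1.5.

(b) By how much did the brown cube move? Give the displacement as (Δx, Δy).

(-3.1, 3.0)

The brown cube was at about (14.4, 1.0) and moved to about (11.3, 4.0).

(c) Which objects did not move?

the magenta cube and the white cone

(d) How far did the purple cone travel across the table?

1.5

The purple cone was near (7.0, 4.7) before and (6.8, 6.2) after, so it travelled √(0.2² + 1.5²) ≈ 1.5 units.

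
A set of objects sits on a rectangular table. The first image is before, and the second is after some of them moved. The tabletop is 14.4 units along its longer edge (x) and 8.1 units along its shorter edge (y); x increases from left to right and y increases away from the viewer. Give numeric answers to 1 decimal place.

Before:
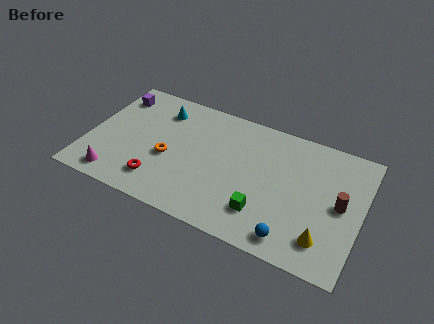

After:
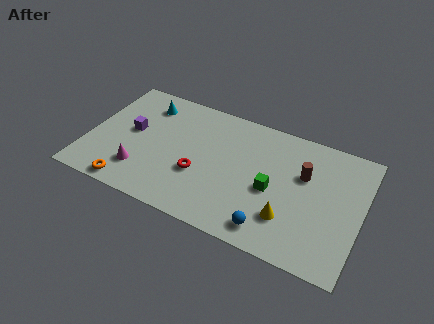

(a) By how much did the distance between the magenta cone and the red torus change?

+0.9

Before: roughly 2.3 units apart; after: 3.2. That's 0.9 units further apart.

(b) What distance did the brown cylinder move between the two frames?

2.3

The brown cylinder was near (13.3, 4.1) before and (11.3, 5.2) after, so it travelled √(2.0² + 1.1²) ≈ 2.3 units.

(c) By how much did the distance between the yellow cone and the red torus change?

-3.8

Before: roughly 8.7 units apart; after: 4.9. That's 3.8 units closer together.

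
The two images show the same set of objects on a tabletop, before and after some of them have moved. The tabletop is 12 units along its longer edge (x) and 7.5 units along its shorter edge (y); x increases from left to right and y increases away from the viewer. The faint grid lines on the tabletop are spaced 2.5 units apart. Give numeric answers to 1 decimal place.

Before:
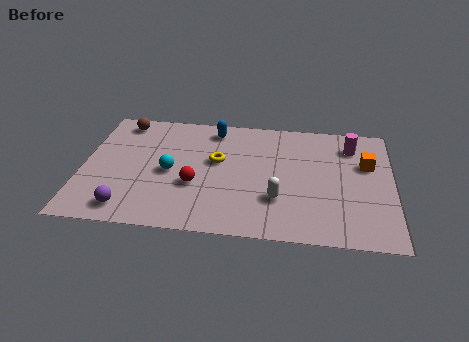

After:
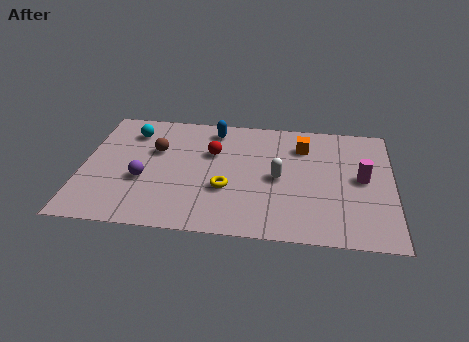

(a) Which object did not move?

the blue capsule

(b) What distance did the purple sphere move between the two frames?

1.9

From (1.9, 1.1) to (2.4, 2.9), the purple sphere covered √(0.5² + 1.8²) ≈ 1.9 units.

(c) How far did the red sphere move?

2.2

The red sphere was near (4.4, 2.8) before and (5.0, 4.9) after, so it travelled √(0.6² + 2.1²) ≈ 2.2 units.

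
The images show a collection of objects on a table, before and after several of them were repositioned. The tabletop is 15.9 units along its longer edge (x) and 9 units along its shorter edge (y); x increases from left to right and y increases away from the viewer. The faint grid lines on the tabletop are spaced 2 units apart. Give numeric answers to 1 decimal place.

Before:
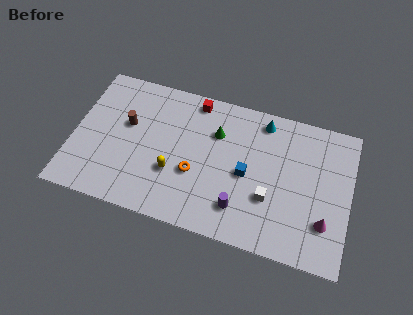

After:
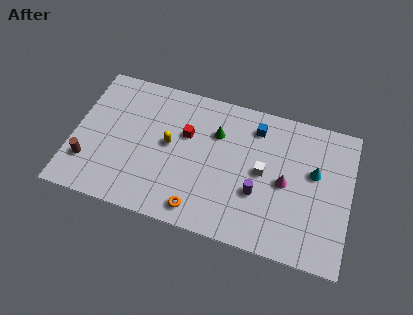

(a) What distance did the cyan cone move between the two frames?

3.9

The cyan cone was near (10.7, 7.8) before and (13.8, 5.4) after, so it travelled √(3.1² + 2.4²) ≈ 3.9 units.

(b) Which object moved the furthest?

the cyan cone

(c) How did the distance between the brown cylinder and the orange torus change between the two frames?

+2.0

The distance was about 4.6 in the first image and 6.6 in the second, so they moved 2.0 units further apart.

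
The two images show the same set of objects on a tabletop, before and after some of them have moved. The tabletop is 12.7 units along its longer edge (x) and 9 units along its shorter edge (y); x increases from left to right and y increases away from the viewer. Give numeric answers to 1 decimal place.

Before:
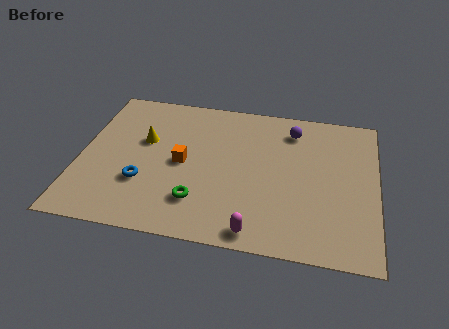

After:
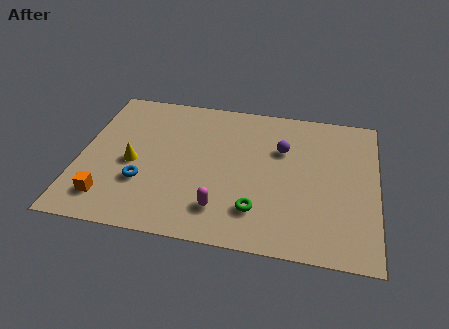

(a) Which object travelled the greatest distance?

the orange cube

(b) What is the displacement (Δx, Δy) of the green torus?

(2.5, -0.1)

The green torus started near (5.2, 2.2) and ended near (7.7, 2.1).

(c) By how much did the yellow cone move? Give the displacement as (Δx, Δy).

(-0.4, -1.5)

From the two frames, the yellow cone sits at roughly (2.7, 5.5) before and (2.3, 4.0) after.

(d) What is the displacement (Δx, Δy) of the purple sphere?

(-0.4, -1.3)

The purple sphere was at about (9.0, 7.3) and moved to about (8.6, 6.0).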